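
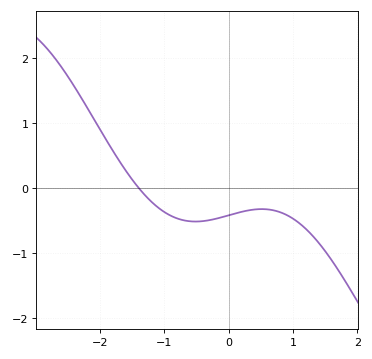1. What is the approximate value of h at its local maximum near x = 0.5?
-0.324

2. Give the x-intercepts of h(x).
-1.4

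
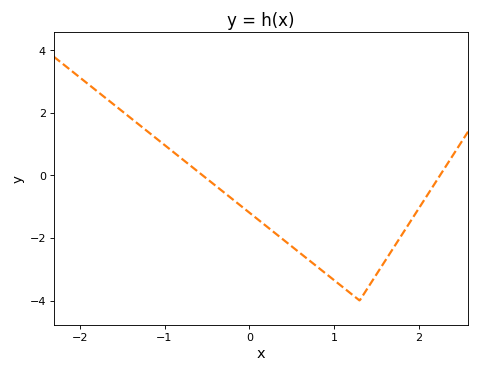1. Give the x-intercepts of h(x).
-0.549, 2.25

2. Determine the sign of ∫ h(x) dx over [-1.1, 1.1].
negative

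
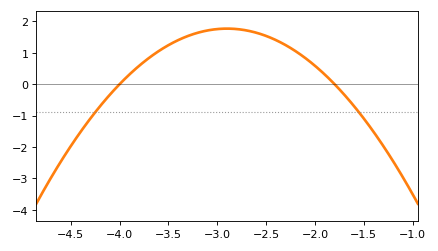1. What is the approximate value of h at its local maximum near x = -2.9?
1.77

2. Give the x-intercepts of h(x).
-4, -1.8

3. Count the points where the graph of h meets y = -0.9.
2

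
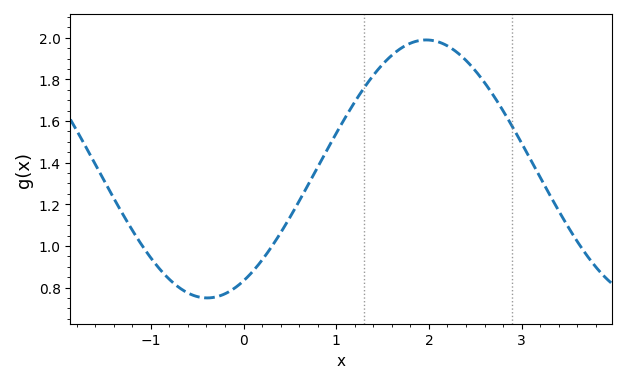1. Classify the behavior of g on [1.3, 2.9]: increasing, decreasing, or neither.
neither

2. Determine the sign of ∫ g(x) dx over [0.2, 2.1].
positive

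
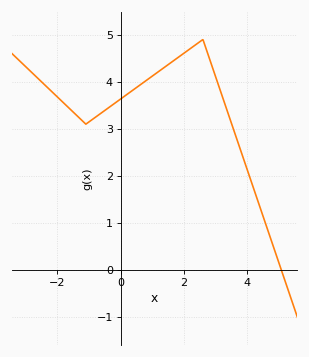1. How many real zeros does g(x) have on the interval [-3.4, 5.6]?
1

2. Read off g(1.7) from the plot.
4.5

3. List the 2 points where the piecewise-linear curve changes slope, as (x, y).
(-1.1, 3.1); (2.6, 4.9)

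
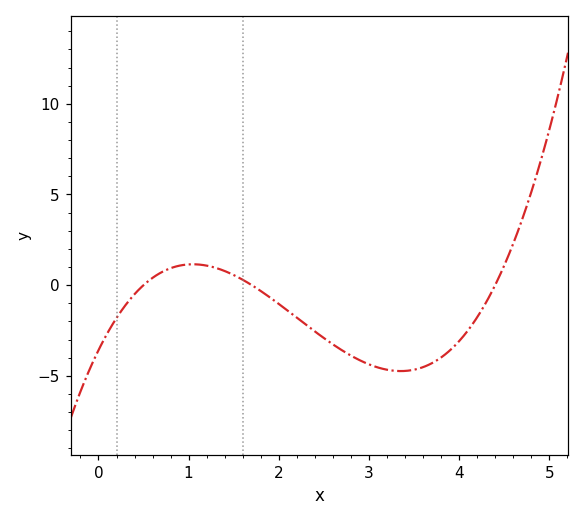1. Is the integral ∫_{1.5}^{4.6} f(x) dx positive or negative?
negative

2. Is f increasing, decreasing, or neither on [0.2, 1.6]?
neither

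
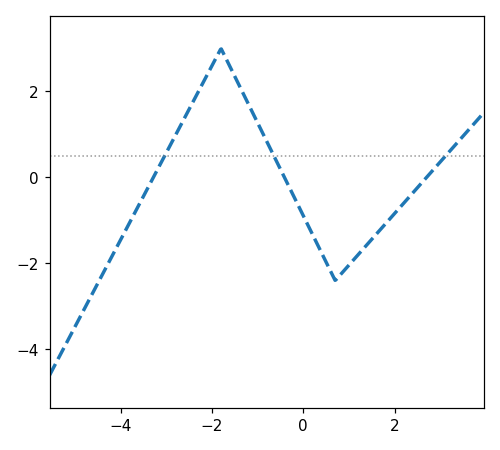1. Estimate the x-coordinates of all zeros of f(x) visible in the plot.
-3.2, -0.4, 2.6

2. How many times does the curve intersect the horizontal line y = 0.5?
3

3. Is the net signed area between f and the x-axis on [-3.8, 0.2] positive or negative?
positive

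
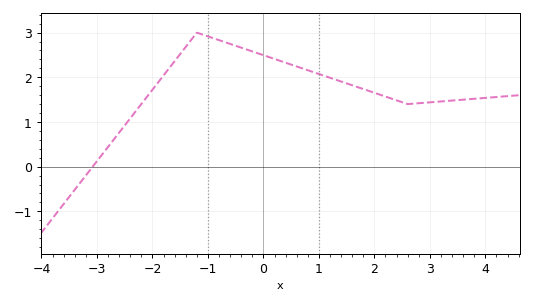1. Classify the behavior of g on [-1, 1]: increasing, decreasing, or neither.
decreasing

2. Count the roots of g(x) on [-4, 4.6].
1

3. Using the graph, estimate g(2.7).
1.41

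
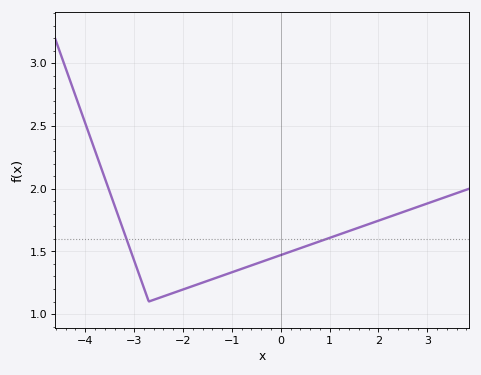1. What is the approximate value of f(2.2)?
1.75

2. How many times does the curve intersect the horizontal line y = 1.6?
2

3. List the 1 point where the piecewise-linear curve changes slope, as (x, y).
(-2.7, 1.1)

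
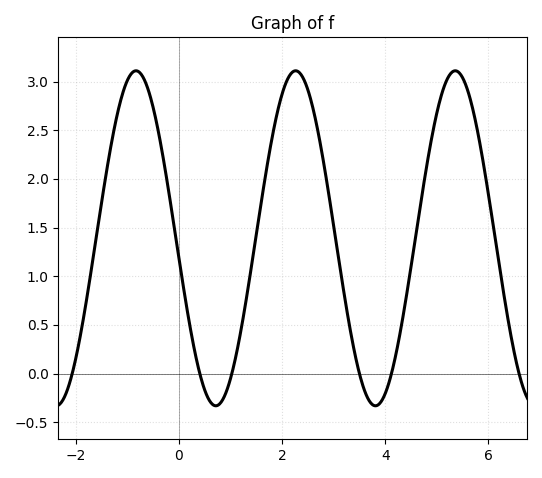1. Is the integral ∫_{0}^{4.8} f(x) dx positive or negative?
positive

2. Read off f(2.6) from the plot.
2.72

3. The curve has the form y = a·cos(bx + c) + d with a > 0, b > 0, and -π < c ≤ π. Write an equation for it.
y = 1.72cos(2.03x + 1.69) + 1.39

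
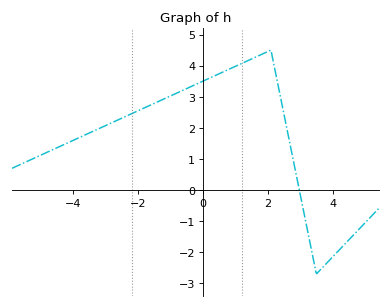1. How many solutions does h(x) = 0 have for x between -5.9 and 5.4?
1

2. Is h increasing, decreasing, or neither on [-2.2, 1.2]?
increasing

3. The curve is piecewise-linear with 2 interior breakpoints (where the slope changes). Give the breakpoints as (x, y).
(2.1, 4.5); (3.5, -2.7)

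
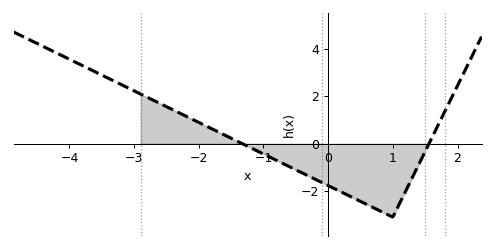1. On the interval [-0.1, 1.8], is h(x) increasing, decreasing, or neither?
neither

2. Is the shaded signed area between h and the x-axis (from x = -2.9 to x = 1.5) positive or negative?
negative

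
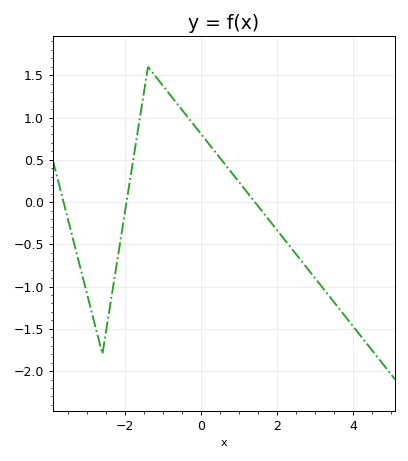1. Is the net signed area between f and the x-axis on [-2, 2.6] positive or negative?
positive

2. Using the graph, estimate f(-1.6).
1.05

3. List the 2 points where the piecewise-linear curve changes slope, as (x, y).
(-2.6, -1.8); (-1.4, 1.6)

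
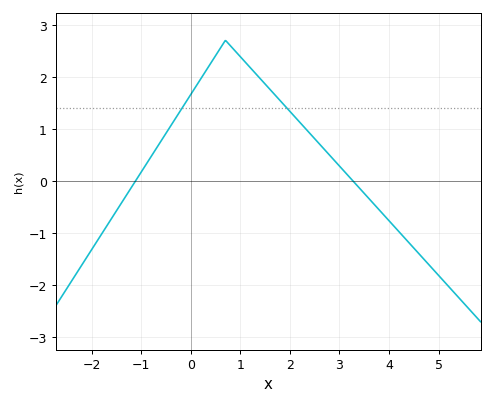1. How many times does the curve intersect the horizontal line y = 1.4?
2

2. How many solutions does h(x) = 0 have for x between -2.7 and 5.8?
2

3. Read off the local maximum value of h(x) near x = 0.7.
2.7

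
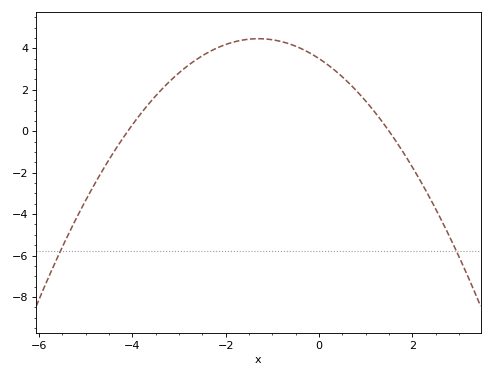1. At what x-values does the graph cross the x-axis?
-4.2, 1.6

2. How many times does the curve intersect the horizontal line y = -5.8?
2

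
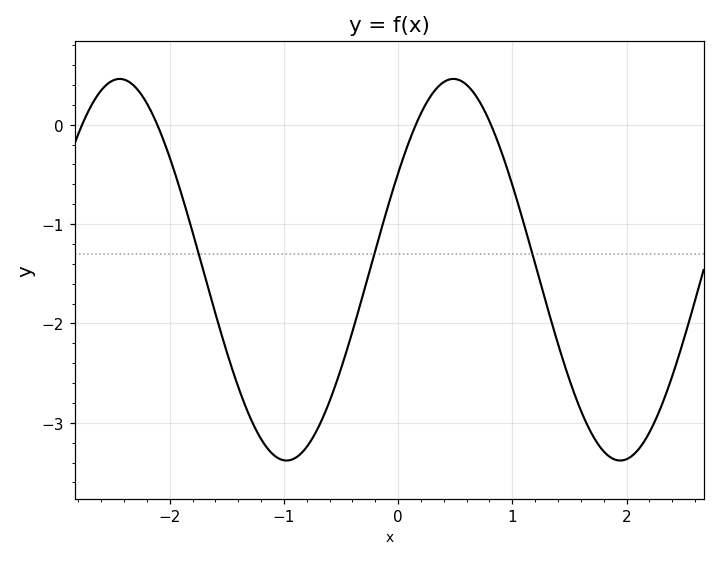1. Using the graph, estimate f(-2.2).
0.2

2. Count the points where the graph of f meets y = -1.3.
3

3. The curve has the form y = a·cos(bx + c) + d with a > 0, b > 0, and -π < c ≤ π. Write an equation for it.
y = 1.92cos(2.1x - 1) - 1.46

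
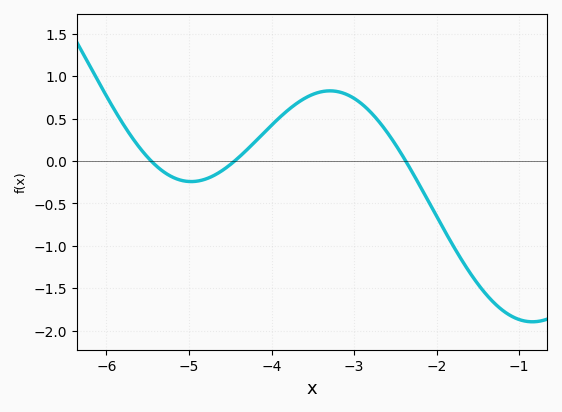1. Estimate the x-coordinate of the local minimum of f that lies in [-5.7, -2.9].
-5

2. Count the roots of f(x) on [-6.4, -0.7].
3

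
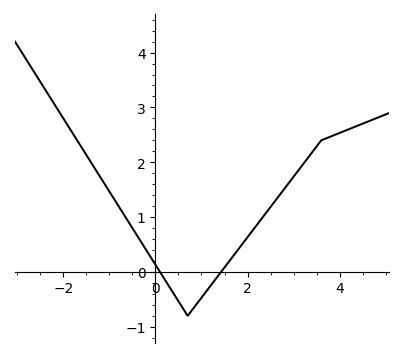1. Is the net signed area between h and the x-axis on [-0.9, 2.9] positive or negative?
positive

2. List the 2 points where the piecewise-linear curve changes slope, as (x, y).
(0.7, -0.8); (3.6, 2.4)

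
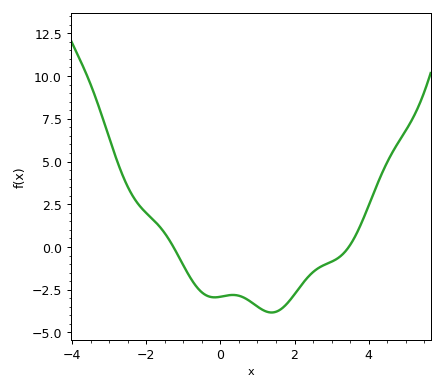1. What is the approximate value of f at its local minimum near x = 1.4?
-3.83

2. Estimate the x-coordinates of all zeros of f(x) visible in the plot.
-1.27, 3.46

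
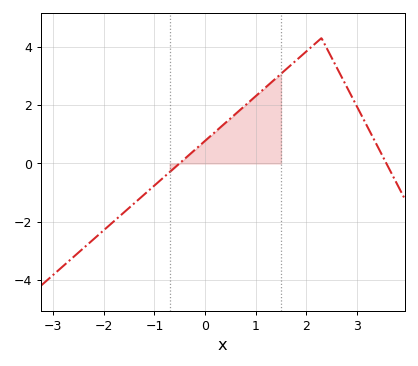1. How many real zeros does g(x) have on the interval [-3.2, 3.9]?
2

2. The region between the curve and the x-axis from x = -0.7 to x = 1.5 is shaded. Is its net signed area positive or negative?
positive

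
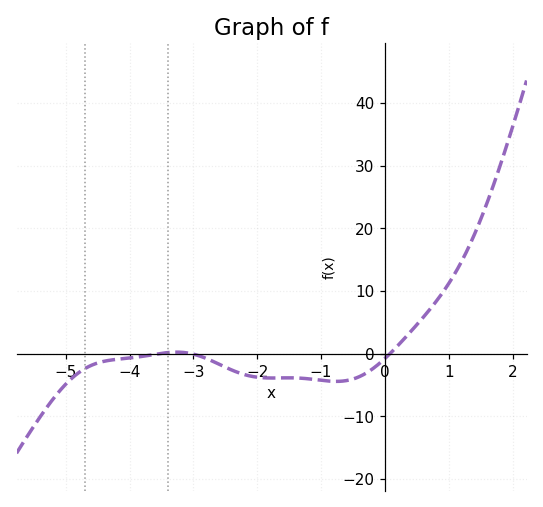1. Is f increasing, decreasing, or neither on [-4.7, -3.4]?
increasing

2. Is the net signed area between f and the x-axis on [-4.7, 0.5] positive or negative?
negative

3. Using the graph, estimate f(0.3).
2.35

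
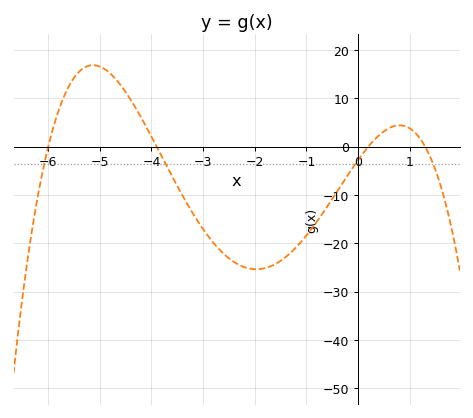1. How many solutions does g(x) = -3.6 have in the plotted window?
4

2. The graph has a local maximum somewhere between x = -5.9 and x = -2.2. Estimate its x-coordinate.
-5.2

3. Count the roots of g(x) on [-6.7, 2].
4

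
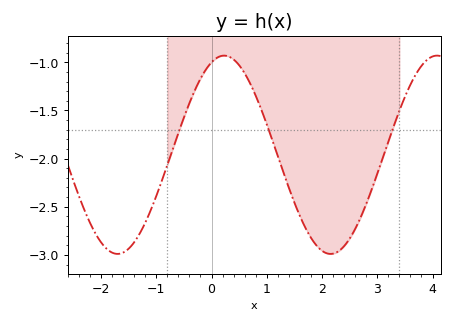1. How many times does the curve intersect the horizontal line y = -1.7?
3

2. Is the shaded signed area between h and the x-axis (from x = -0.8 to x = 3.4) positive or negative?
negative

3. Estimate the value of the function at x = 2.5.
-2.85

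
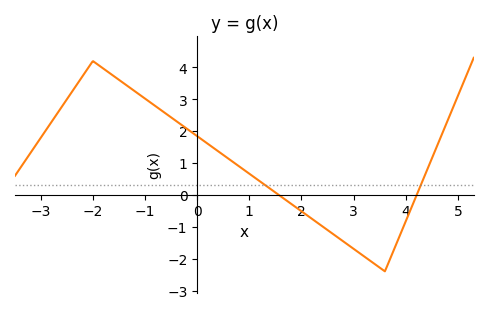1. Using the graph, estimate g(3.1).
-1.8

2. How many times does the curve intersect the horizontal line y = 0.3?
2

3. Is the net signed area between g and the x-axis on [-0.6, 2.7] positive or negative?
positive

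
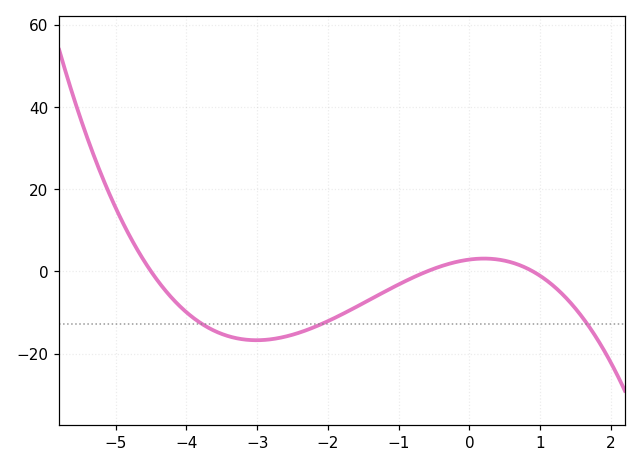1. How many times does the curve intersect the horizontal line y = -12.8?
3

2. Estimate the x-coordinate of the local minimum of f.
-3.01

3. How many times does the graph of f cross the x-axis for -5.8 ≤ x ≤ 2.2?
3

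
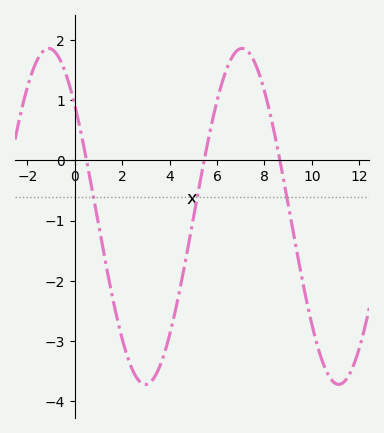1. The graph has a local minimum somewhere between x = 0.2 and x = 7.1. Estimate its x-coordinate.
2.98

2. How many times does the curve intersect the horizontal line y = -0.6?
3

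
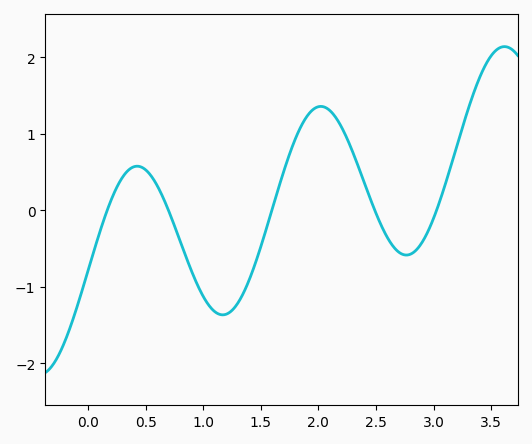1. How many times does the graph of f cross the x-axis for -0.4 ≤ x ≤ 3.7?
5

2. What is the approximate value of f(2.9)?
-0.4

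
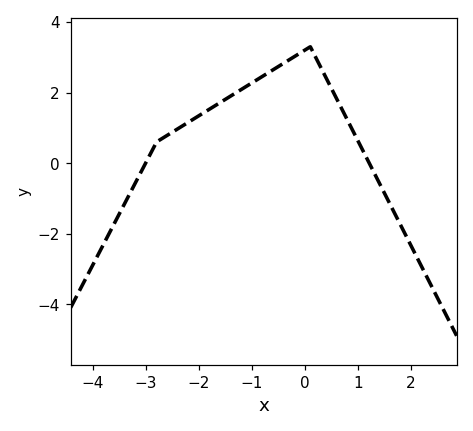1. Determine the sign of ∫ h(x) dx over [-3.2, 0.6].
positive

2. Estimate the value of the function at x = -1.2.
2.09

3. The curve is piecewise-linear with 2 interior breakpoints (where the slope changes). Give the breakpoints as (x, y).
(-2.8, 0.6); (0.1, 3.3)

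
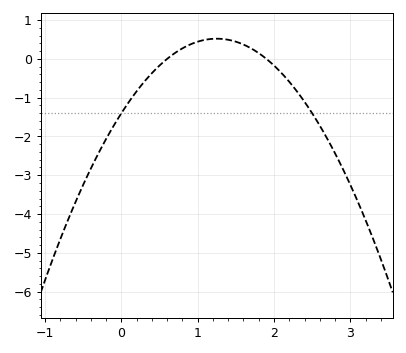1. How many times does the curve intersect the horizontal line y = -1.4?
2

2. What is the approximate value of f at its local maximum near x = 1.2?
0.5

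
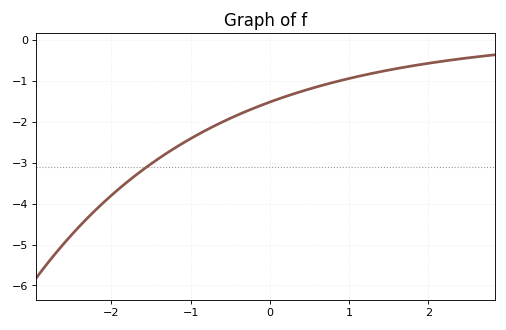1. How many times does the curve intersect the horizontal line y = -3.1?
1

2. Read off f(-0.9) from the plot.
-2.3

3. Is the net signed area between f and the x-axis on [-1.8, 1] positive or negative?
negative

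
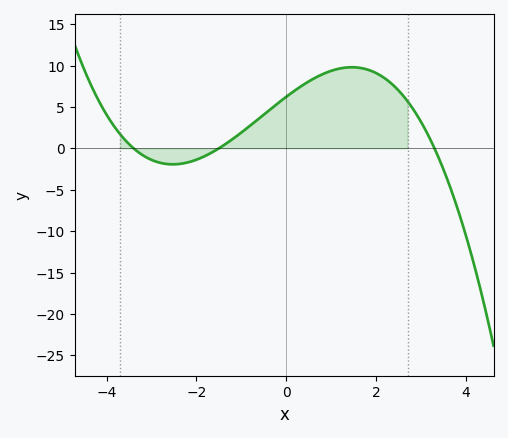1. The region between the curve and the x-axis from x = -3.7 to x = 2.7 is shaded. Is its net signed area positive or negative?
positive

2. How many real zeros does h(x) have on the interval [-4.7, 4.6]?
3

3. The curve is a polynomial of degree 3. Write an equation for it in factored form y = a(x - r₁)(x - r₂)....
y = -0.37(x + 3.4)(x + 1.5)(x - 3.3)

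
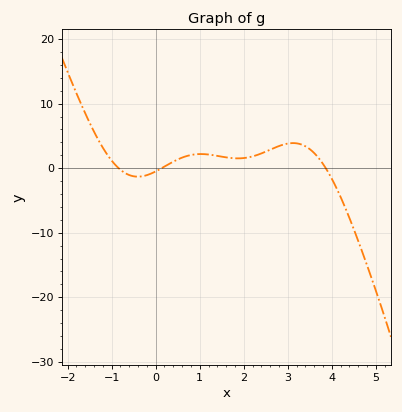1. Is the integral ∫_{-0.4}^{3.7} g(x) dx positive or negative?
positive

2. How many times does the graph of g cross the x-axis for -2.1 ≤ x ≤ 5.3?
3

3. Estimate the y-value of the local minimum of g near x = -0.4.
-1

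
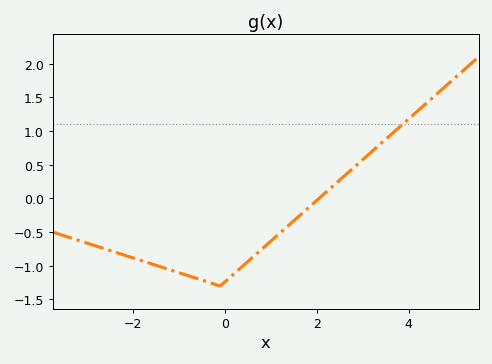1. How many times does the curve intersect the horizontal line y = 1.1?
1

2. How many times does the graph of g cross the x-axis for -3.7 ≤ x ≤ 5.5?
1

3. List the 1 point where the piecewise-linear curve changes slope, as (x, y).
(-0.1, -1.3)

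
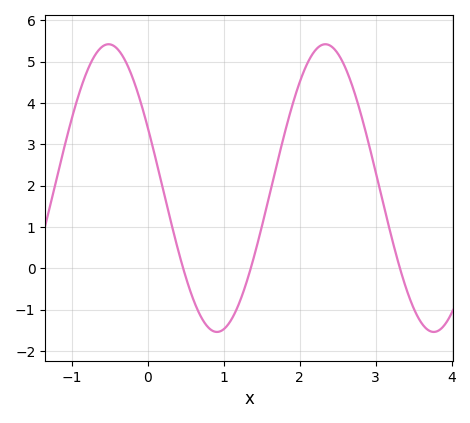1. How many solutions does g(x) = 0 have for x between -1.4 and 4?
3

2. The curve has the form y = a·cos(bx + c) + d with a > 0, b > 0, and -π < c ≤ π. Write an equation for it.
y = 3.48cos(2.2x + 1.1) + 1.94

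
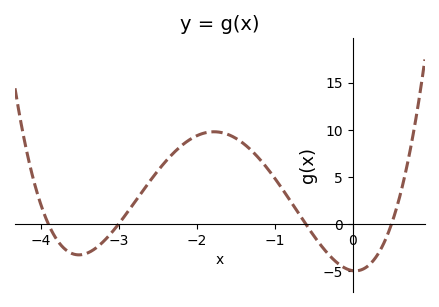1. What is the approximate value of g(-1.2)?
7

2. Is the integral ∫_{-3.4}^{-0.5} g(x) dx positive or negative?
positive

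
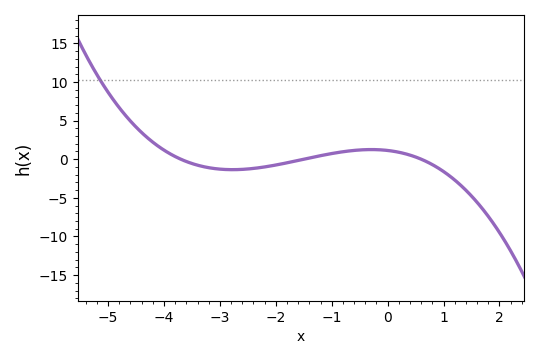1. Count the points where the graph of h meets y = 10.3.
1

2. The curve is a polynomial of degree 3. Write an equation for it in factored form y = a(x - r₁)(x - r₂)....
y = -0.34(x + 3.7)(x + 1.5)(x - 0.6)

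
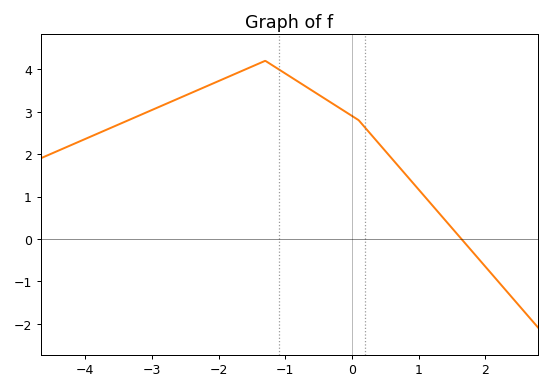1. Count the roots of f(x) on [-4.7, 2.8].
1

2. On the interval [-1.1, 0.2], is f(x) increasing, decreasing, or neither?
decreasing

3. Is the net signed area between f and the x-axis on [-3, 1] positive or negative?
positive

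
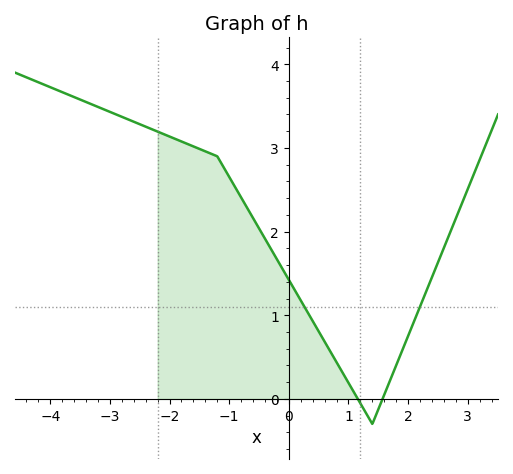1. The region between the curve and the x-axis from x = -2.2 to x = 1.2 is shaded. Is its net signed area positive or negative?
positive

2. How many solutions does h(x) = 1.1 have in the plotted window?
2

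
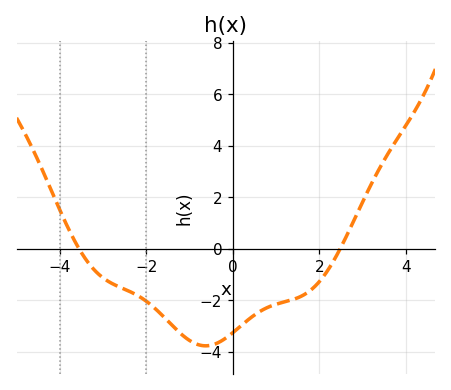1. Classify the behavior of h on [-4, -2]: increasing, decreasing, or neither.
decreasing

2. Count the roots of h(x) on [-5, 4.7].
2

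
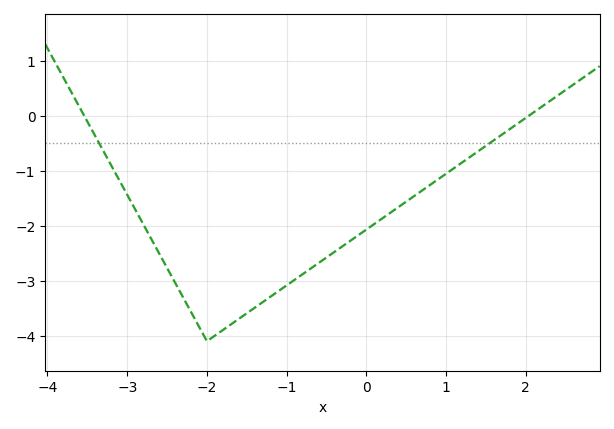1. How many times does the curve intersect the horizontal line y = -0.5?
2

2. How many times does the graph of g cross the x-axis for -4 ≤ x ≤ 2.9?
2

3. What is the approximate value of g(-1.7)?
-3.8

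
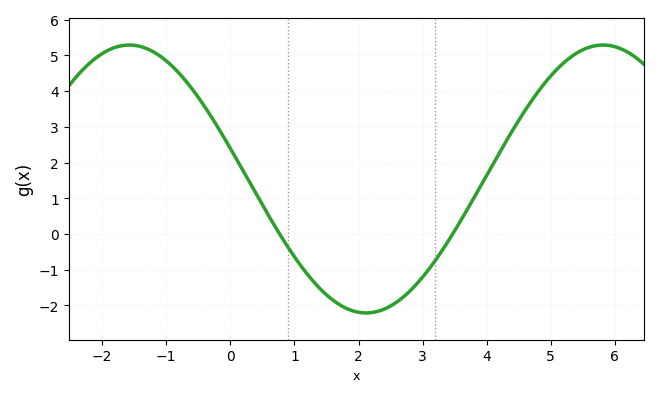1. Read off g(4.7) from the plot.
3.7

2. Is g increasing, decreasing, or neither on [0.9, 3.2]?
neither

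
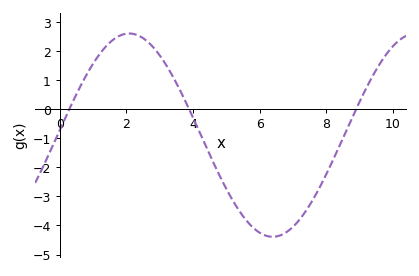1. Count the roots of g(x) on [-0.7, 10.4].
3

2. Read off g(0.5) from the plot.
0.5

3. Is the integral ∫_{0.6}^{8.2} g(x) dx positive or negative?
negative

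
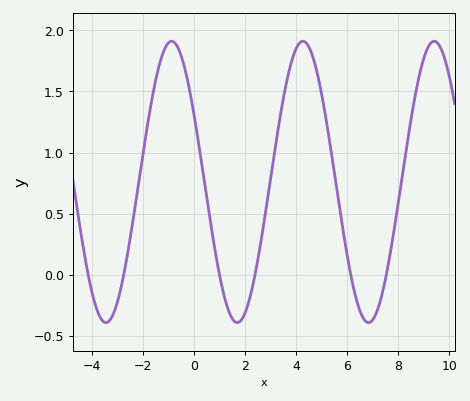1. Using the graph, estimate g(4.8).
1.65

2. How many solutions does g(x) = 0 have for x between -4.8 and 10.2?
6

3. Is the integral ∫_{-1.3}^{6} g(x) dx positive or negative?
positive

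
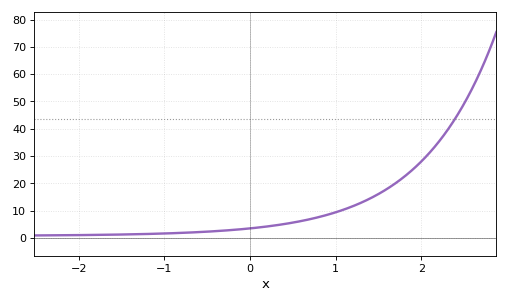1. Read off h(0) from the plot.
4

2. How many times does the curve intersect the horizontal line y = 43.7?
1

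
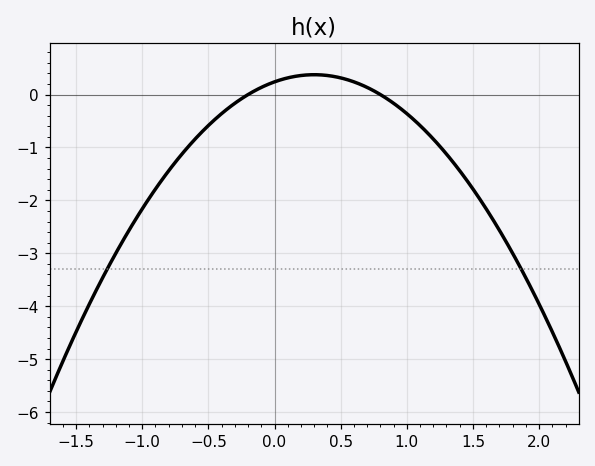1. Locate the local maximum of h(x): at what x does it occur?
0.3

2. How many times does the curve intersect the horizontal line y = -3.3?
2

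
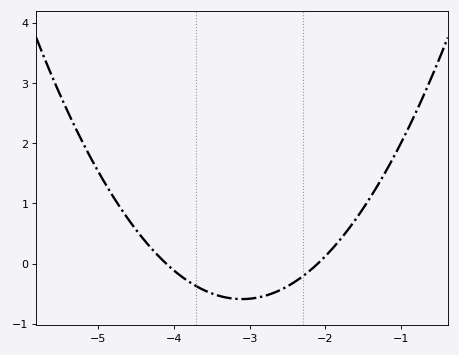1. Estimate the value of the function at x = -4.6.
0.7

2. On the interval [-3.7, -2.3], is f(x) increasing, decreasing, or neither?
neither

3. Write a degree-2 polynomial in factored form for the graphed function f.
y = 0.59(x + 4.1)(x + 2.1)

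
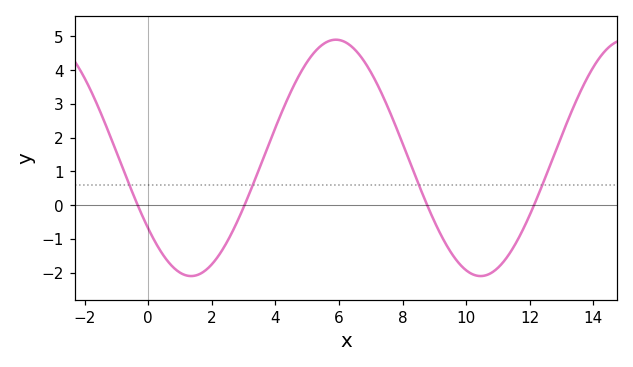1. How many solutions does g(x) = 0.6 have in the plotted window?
4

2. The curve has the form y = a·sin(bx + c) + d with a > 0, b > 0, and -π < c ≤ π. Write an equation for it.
y = 3.5sin(0.69x - 2.5) + 1.4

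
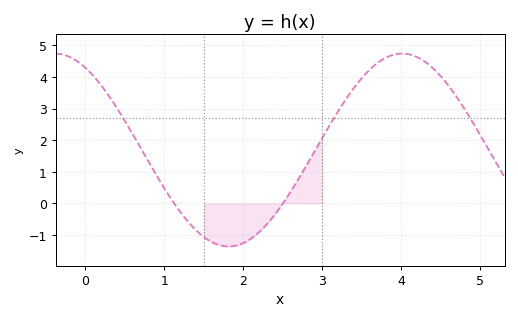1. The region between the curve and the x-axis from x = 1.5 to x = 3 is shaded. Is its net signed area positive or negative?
negative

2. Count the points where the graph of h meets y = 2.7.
3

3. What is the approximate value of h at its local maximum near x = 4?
4.74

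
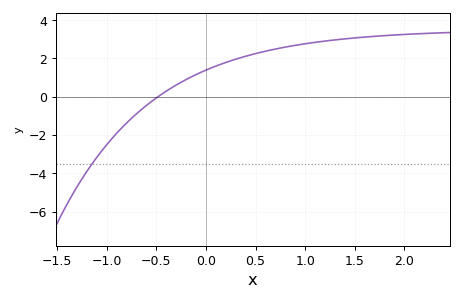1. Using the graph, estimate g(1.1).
2.84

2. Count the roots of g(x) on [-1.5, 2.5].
1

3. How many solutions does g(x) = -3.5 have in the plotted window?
1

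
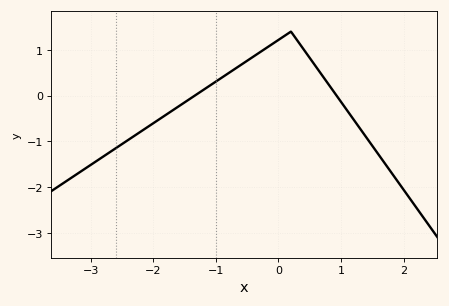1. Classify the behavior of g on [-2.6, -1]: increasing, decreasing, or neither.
increasing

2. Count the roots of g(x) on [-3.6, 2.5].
2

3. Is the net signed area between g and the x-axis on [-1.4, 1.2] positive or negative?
positive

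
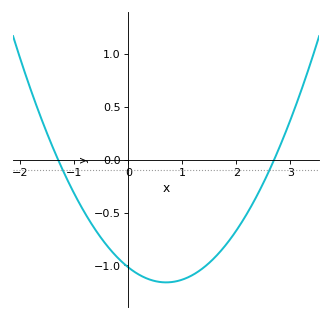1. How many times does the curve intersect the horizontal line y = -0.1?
2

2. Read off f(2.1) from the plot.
-0.592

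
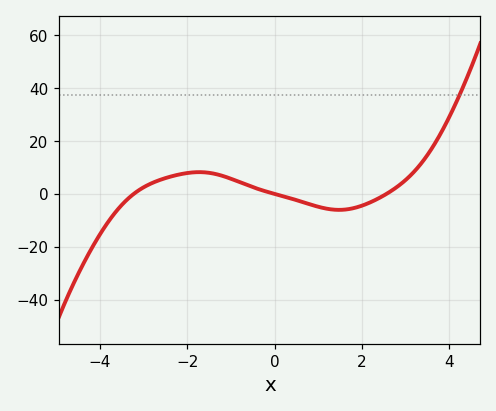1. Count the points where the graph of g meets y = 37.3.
1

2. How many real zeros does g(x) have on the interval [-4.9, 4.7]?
3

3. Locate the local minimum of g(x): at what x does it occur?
1.48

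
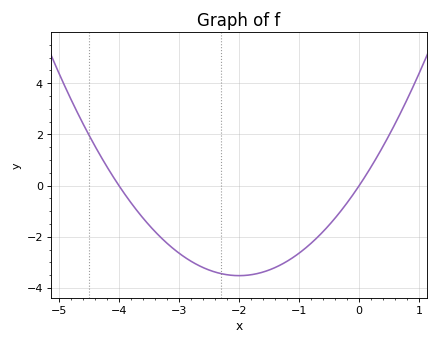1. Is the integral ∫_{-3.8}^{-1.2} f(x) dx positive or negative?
negative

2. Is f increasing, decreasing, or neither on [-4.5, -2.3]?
decreasing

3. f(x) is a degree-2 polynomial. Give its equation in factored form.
y = 0.88(x + 4)(x - 0)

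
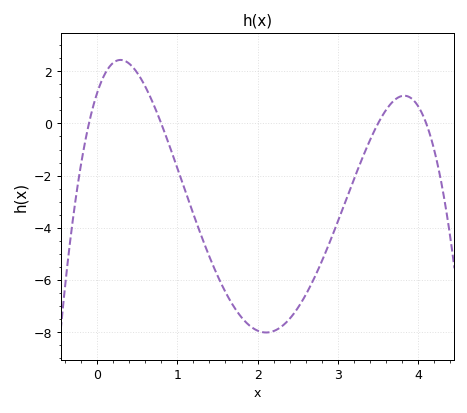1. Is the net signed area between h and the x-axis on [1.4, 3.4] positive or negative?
negative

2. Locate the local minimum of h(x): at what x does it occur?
2.11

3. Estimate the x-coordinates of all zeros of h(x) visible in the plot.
-0.1, 0.8, 3.5, 4.1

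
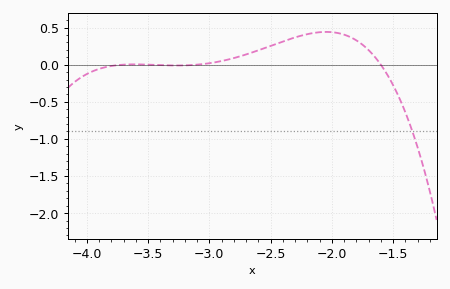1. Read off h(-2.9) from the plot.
0.049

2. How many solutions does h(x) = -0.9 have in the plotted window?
1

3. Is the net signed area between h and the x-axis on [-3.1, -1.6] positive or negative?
positive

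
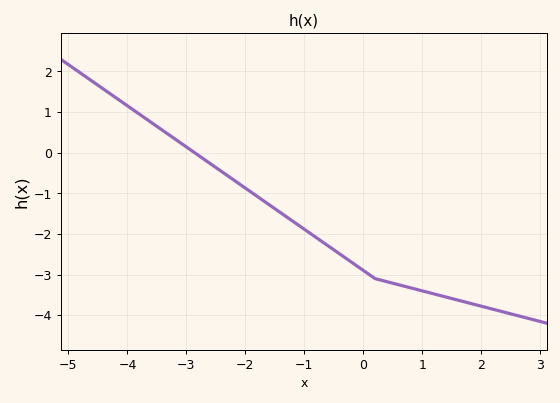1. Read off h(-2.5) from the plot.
-0.4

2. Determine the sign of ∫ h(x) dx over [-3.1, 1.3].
negative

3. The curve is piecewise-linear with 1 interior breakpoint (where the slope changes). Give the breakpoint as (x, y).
(0.2, -3.1)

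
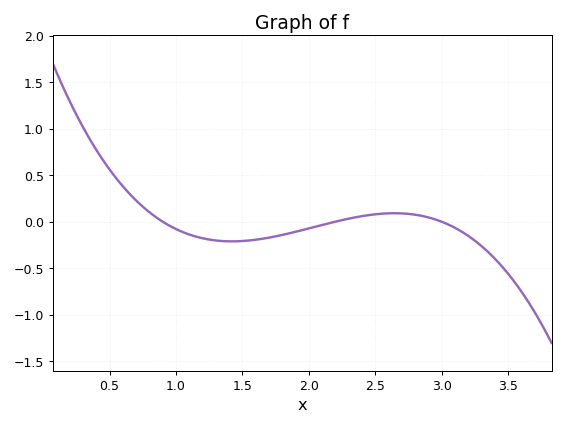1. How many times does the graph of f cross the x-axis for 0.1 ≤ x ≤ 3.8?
3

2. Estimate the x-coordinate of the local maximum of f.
2.64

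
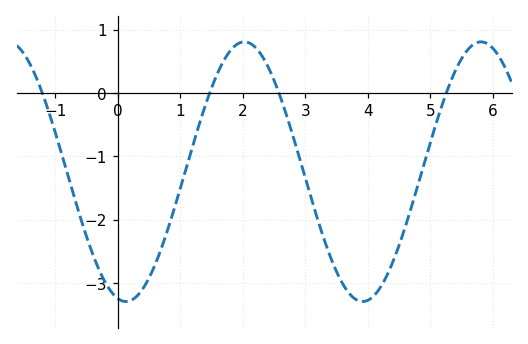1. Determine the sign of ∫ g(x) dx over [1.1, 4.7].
negative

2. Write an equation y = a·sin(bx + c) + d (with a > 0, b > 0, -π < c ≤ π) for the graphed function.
y = 2.05sin(1.66x - 1.79) - 1.24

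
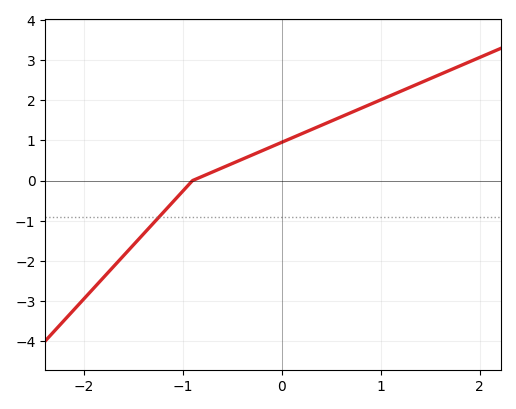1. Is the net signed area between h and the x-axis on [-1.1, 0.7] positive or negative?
positive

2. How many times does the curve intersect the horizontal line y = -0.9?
1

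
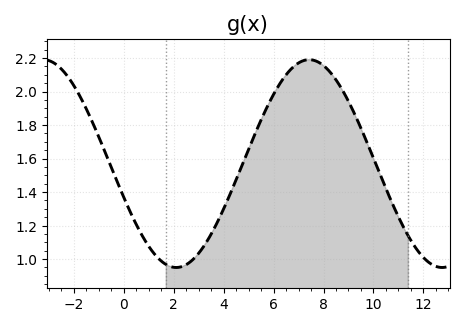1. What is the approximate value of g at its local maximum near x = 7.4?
2.18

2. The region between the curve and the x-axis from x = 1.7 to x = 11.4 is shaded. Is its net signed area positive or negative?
positive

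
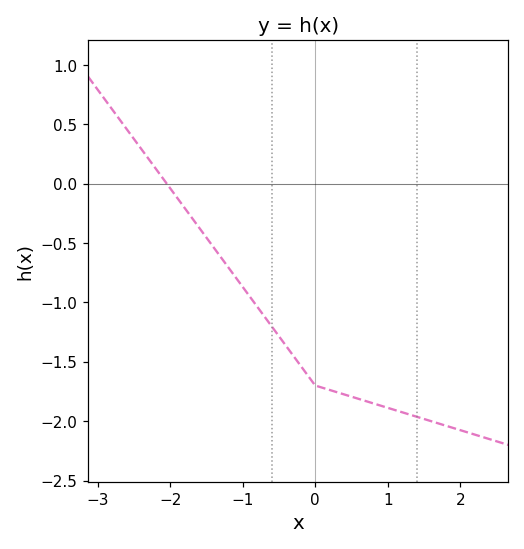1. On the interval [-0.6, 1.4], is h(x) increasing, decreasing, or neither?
decreasing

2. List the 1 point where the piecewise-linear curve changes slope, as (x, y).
(0, -1.7)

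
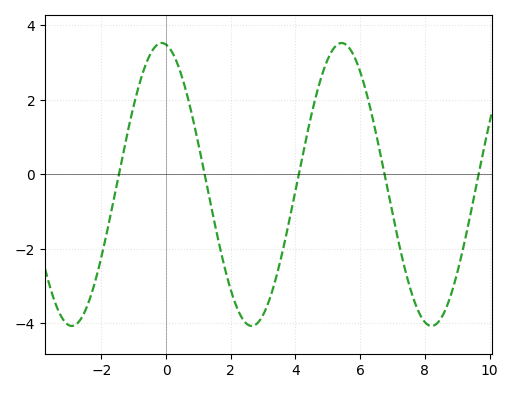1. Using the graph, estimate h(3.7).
-1.68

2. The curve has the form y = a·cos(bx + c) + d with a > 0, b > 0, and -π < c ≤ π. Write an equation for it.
y = 3.8cos(1.13x + 0.152) - 0.27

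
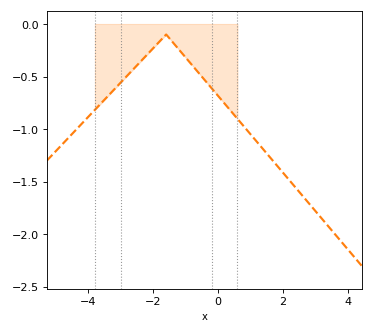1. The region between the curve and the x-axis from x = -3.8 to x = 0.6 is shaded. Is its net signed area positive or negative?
negative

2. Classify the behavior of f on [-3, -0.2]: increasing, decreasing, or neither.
neither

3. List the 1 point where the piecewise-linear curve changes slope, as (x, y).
(-1.6, -0.1)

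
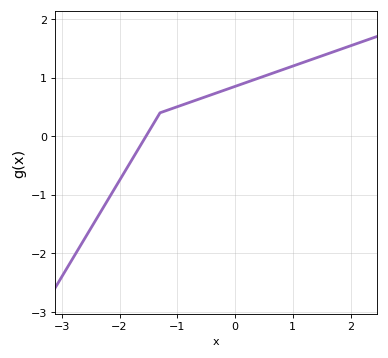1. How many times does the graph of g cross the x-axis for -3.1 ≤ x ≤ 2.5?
1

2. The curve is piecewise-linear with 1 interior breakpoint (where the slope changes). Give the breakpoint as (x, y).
(-1.3, 0.4)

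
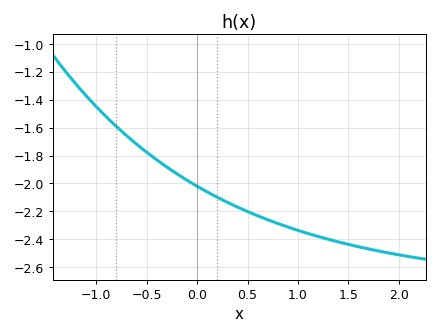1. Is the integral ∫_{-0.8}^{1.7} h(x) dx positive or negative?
negative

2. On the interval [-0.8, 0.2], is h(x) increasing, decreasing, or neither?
decreasing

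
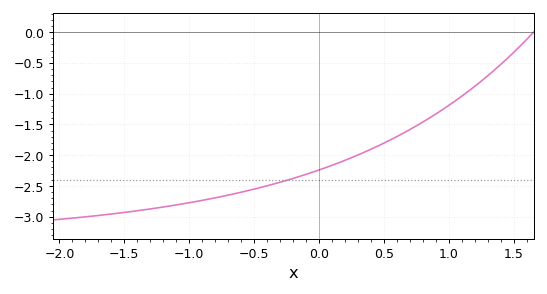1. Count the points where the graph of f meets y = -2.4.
1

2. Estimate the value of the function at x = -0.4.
-2.5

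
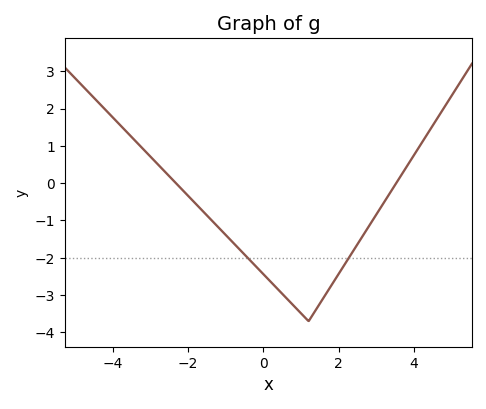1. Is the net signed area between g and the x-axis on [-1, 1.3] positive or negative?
negative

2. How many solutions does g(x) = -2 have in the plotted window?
2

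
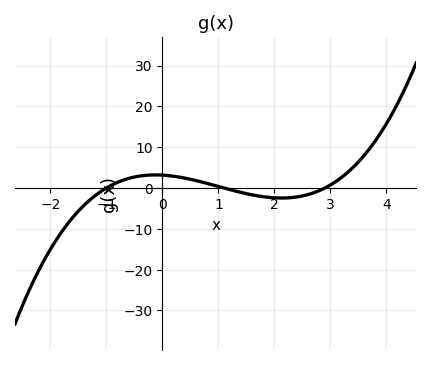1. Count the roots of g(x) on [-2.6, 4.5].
3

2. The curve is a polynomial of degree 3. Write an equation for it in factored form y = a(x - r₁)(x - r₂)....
y = 0.99(x + 1)(x - 1.1)(x - 2.9)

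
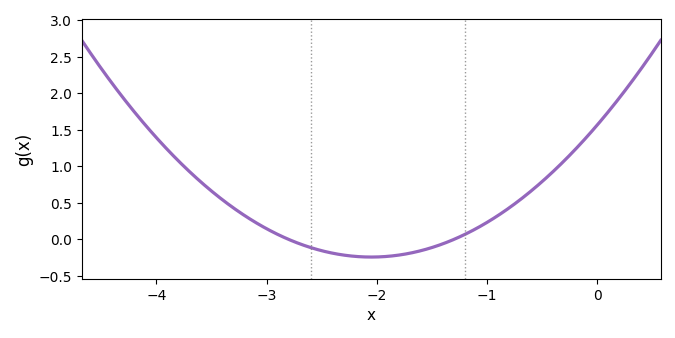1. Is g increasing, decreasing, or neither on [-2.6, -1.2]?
neither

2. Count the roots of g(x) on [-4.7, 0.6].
2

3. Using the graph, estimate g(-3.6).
0.791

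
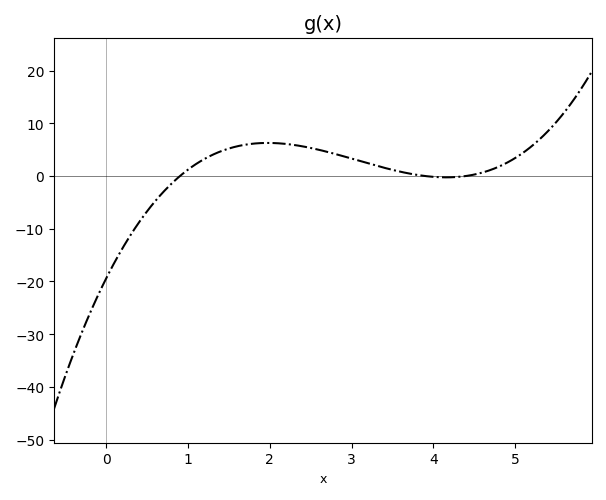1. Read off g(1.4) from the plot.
5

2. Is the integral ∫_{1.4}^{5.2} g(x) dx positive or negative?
positive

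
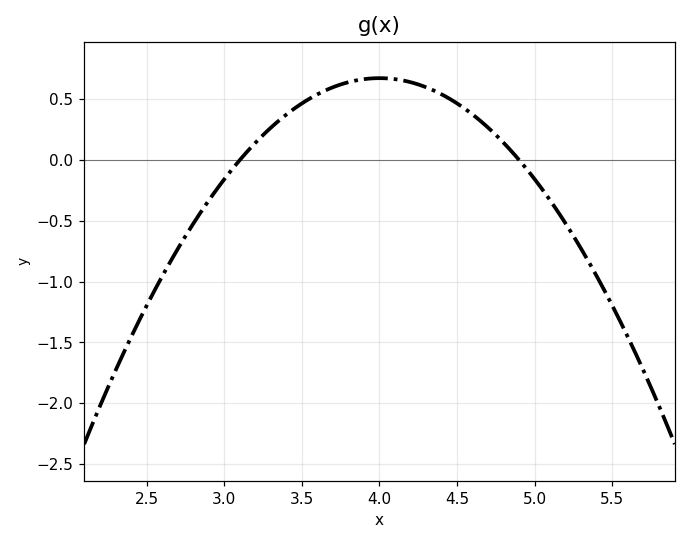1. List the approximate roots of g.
3.1, 4.9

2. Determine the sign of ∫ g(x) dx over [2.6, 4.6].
positive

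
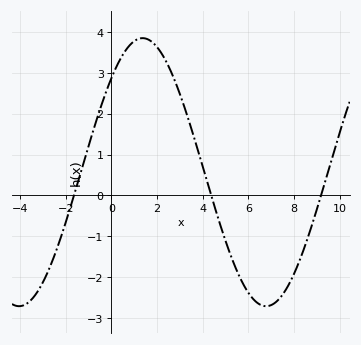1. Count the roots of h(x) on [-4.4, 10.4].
3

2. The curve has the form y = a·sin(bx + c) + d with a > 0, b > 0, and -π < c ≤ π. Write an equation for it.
y = 3.28sin(0.58x + 0.78) + 0.57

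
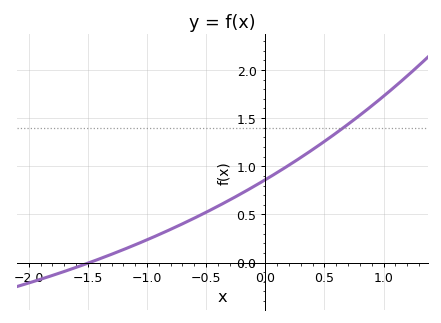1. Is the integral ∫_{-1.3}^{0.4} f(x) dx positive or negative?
positive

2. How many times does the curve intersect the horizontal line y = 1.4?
1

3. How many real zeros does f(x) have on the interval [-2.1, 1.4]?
1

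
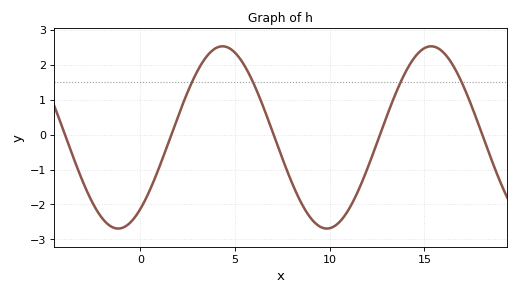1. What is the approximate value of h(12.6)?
-0.083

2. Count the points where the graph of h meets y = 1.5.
4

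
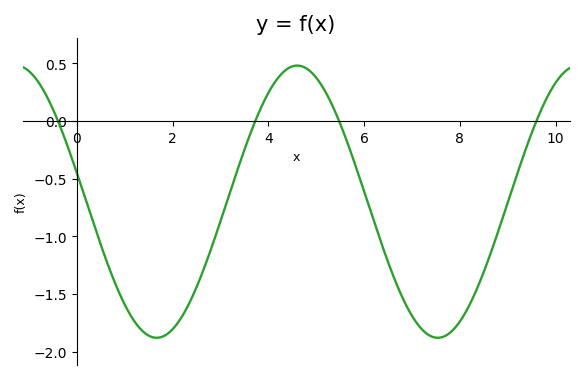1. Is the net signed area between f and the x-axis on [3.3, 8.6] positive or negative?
negative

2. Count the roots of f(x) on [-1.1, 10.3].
4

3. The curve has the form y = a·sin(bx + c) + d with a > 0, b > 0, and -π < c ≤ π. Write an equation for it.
y = 1.18sin(1.1x + 2.9) - 0.7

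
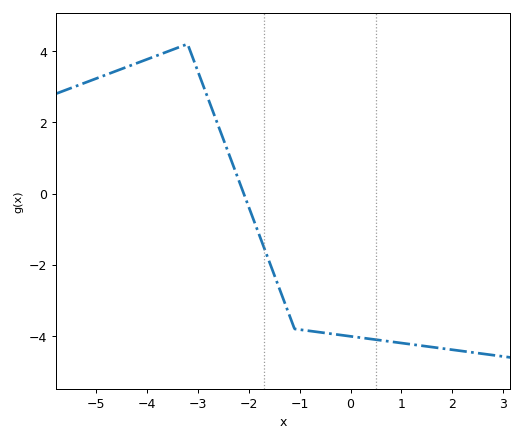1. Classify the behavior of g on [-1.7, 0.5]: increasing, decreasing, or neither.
decreasing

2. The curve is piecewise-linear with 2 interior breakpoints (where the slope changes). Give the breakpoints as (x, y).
(-3.2, 4.2); (-1.1, -3.8)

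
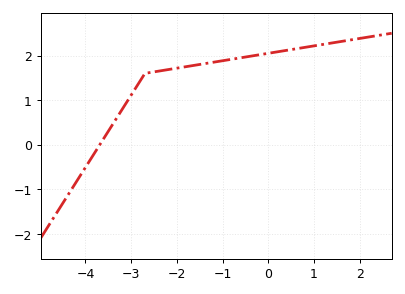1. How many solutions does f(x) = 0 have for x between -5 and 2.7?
1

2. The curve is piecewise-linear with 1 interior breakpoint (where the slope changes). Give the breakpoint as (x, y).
(-2.7, 1.6)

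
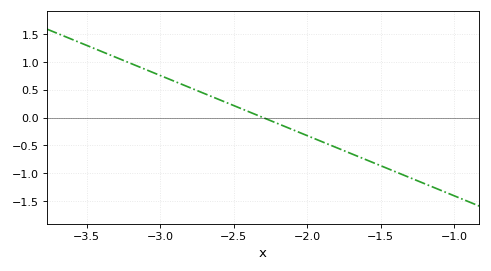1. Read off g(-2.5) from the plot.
0.2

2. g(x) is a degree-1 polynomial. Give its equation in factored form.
y = -1.08(x + 2.3)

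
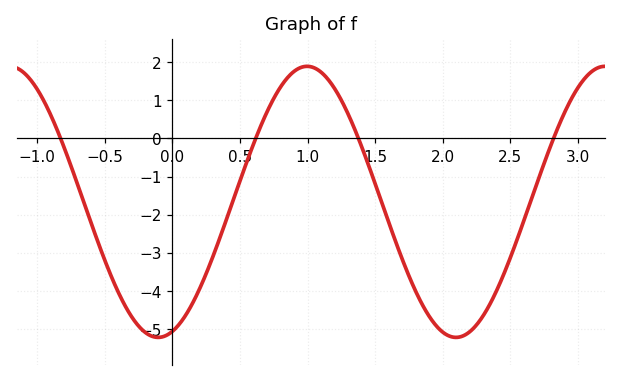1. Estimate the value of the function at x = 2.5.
-3.13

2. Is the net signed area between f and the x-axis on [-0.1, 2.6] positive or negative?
negative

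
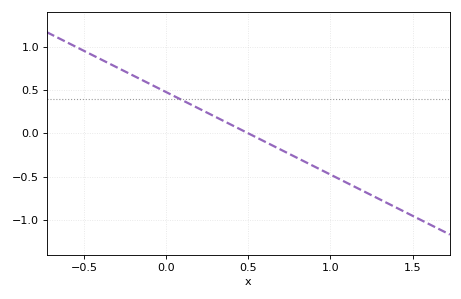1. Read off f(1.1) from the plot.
-0.55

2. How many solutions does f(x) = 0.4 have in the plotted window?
1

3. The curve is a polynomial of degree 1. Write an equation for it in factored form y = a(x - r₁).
y = -0.95(x - 0.5)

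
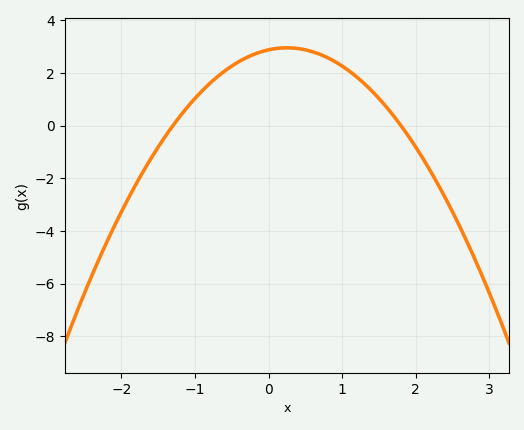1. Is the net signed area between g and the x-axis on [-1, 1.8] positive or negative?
positive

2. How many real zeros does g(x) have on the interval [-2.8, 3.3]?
2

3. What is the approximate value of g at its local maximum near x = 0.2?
2.96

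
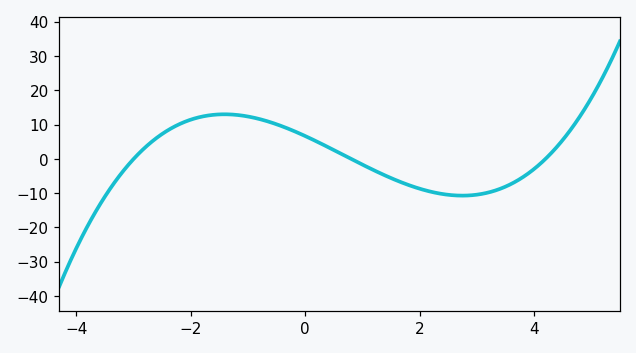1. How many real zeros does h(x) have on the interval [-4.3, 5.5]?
3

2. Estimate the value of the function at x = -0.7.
11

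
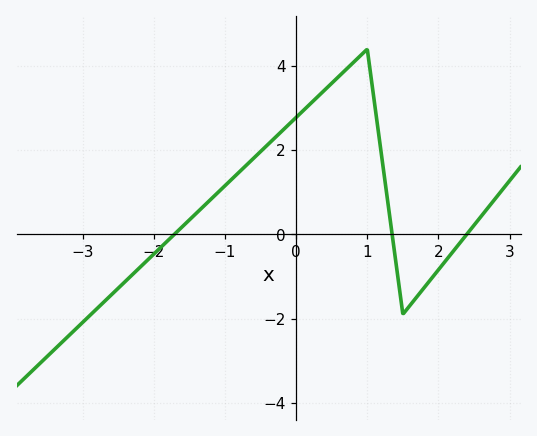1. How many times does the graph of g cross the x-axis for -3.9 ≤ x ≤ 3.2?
3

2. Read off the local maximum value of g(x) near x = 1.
4.4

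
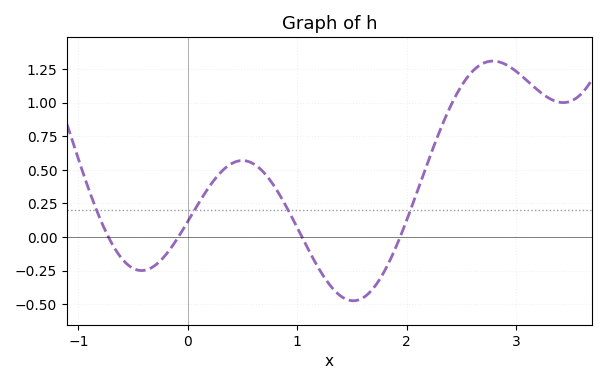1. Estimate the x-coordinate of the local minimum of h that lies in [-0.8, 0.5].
-0.423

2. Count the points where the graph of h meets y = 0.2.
4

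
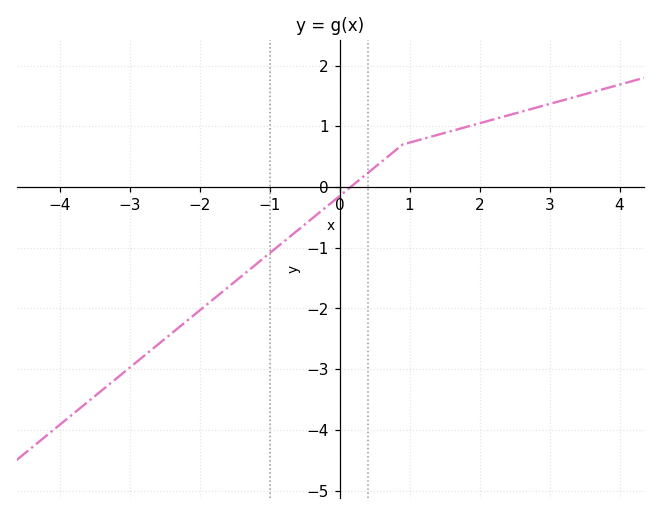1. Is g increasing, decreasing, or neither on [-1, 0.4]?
increasing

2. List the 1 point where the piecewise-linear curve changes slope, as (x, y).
(0.9, 0.7)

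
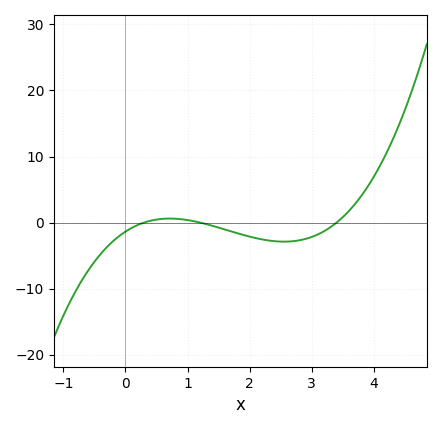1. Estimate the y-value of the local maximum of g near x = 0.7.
0.605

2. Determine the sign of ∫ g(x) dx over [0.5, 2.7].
negative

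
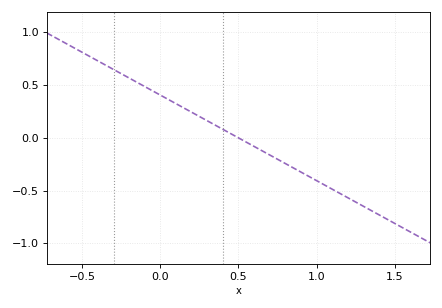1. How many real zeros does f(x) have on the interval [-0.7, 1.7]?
1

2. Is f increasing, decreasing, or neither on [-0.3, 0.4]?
decreasing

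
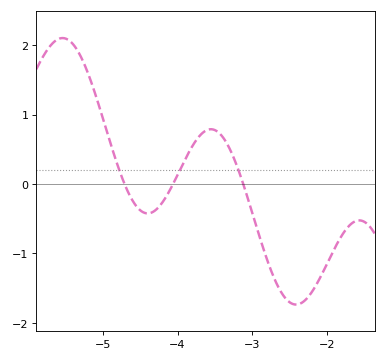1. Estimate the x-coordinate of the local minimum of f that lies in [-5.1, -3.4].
-4.4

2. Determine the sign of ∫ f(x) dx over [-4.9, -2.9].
positive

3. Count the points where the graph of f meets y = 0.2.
3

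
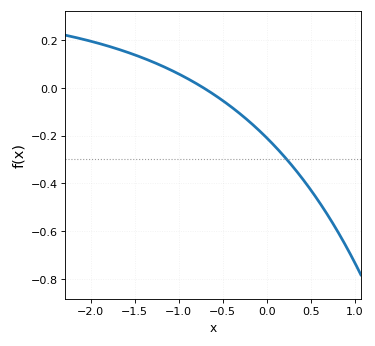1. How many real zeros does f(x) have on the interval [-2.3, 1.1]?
1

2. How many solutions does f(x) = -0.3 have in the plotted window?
1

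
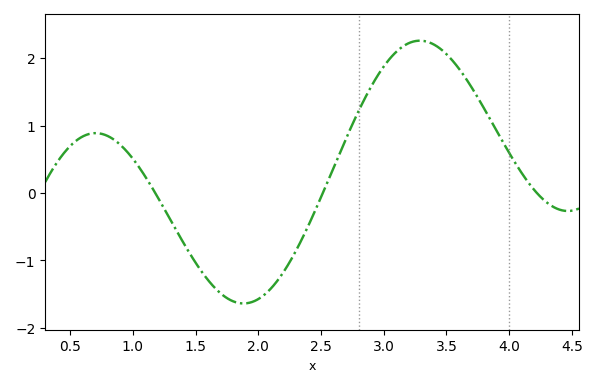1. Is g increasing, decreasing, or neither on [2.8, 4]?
neither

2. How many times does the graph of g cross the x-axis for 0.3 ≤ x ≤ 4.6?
3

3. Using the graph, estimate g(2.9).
1.58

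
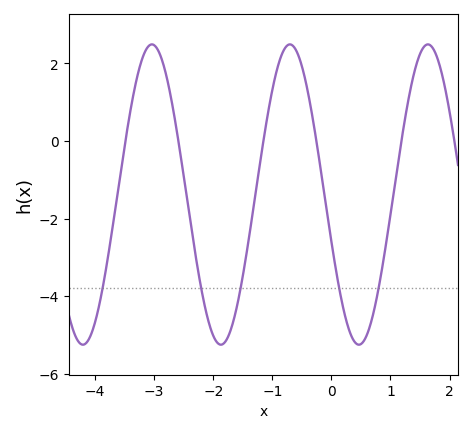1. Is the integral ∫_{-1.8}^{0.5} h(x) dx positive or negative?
negative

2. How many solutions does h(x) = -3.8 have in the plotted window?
5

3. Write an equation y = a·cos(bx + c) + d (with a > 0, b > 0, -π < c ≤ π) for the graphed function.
y = 3.87cos(2.69x + 1.89) - 1.38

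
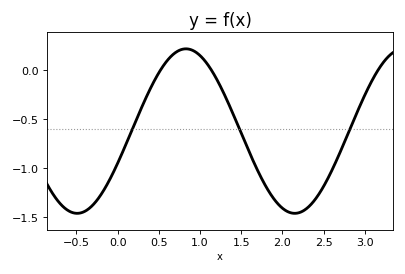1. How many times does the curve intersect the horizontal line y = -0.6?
3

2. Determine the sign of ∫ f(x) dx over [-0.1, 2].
negative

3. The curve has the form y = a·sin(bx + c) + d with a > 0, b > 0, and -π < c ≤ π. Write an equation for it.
y = 0.84sin(2.38x - 0.402) - 0.62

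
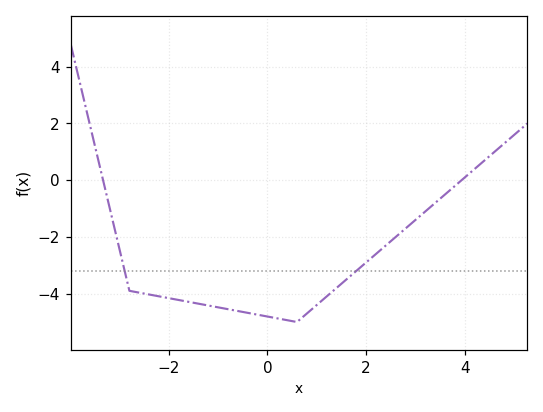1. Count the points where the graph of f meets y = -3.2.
2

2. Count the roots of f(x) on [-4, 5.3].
2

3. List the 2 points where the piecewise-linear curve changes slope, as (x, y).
(-2.8, -3.9); (0.6, -5)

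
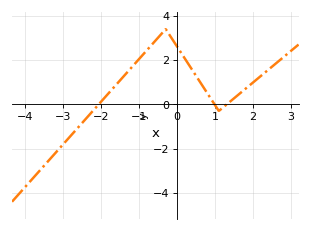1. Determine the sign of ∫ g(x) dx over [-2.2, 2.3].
positive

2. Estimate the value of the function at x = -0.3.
3.4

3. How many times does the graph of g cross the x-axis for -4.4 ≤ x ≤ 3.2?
3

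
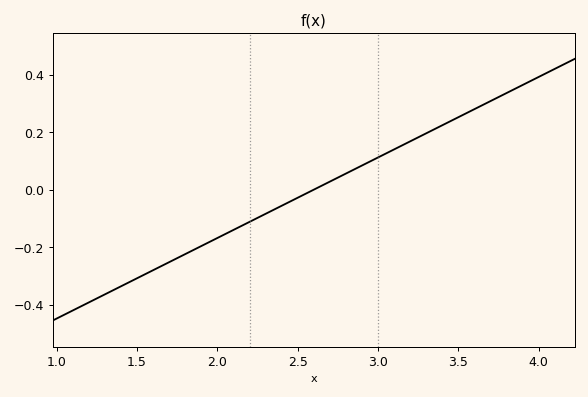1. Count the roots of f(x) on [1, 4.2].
1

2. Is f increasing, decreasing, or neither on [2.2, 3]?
increasing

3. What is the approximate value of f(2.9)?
0.08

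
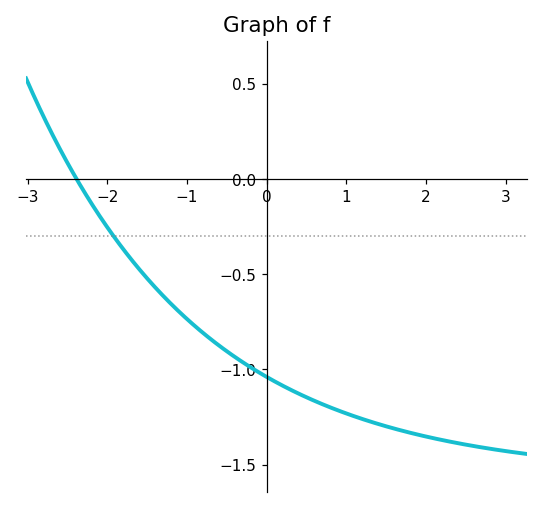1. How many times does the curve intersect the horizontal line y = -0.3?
1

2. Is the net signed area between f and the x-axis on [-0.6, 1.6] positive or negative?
negative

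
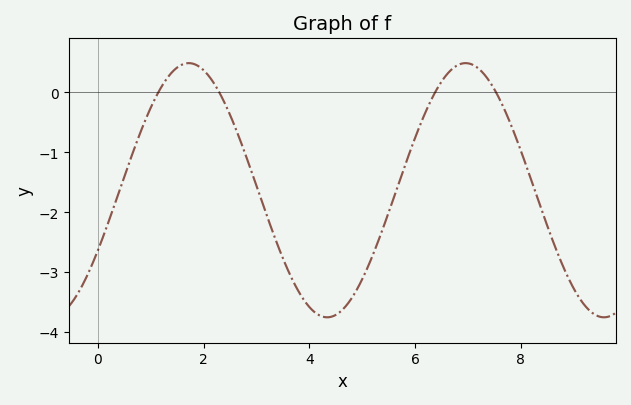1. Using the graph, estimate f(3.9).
-3.5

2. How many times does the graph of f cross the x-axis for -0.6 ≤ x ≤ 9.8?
4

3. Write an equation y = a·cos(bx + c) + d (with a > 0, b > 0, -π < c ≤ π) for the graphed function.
y = 2.12cos(1.2x - 2.1) - 1.63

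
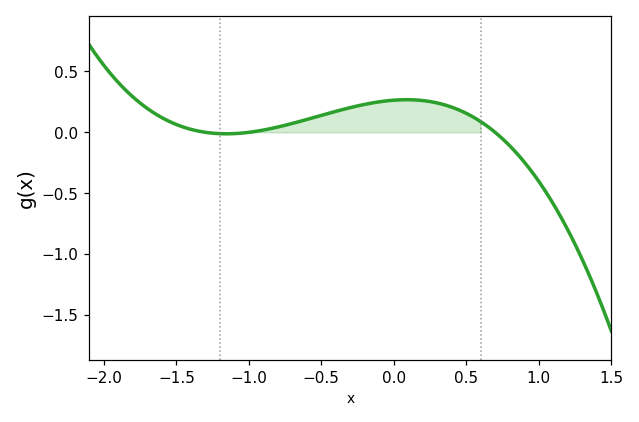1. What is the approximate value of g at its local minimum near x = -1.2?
-0.012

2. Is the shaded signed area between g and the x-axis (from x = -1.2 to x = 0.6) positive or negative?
positive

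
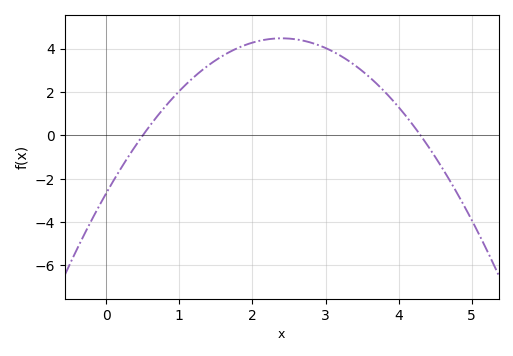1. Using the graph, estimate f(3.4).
3.24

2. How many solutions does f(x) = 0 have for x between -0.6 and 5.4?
2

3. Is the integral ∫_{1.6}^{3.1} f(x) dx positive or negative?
positive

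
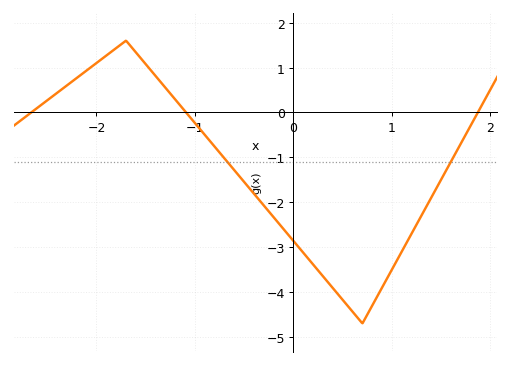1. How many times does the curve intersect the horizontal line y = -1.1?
2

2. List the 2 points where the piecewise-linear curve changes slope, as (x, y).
(-1.7, 1.6); (0.7, -4.7)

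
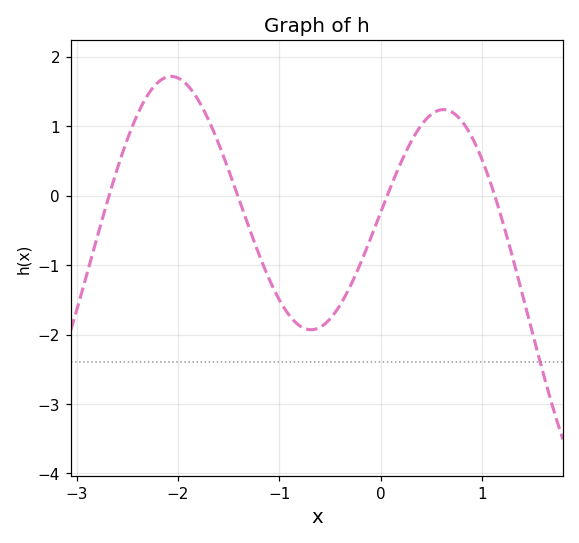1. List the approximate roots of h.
-2.7, -1.4, 0.1, 1.1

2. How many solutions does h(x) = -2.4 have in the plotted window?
1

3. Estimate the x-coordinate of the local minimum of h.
-0.7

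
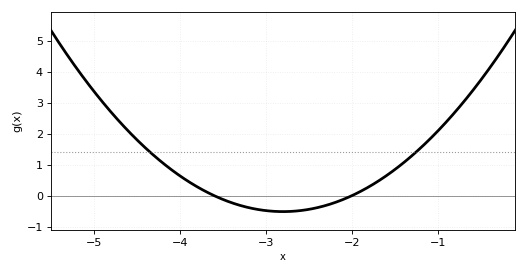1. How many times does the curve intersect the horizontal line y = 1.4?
2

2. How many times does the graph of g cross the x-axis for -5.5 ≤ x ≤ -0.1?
2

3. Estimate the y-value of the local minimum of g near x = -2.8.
-0.512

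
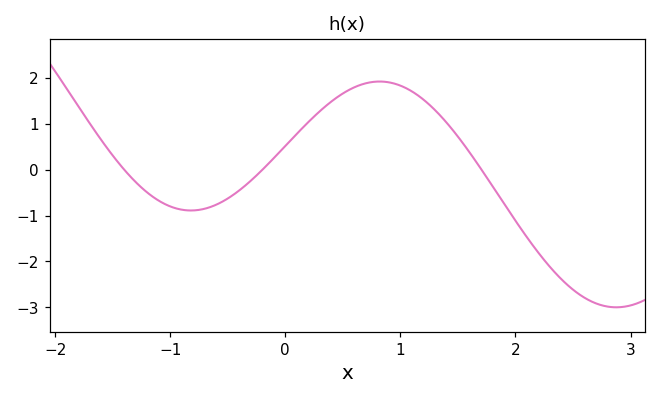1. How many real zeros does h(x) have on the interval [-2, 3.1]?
3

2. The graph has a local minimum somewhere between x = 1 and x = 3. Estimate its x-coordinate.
2.9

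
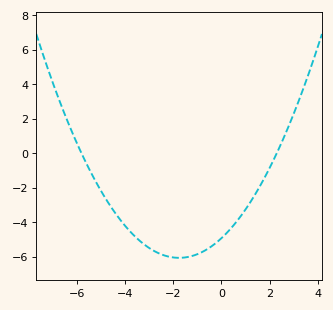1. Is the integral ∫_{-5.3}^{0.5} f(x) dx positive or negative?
negative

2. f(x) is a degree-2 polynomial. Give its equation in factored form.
y = 0.37(x + 5.8)(x - 2.3)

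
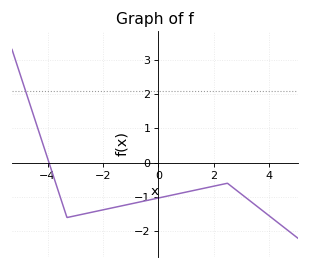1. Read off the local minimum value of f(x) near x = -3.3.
-1.6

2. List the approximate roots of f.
-4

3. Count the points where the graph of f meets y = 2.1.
1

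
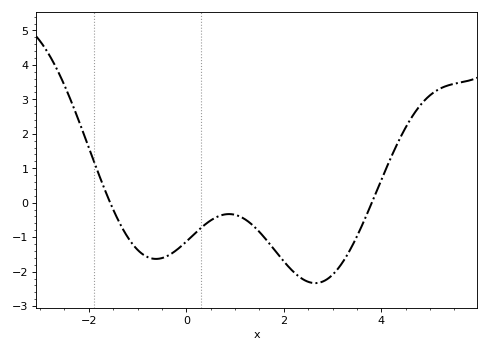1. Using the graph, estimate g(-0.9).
-1.49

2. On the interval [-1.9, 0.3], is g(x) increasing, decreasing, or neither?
neither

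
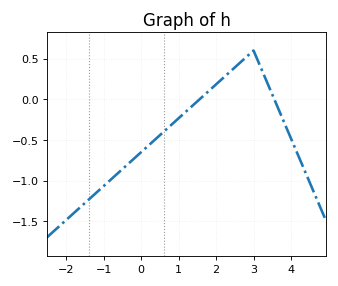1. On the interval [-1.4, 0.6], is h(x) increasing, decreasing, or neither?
increasing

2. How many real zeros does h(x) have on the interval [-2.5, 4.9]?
2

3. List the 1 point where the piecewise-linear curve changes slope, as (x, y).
(3, 0.6)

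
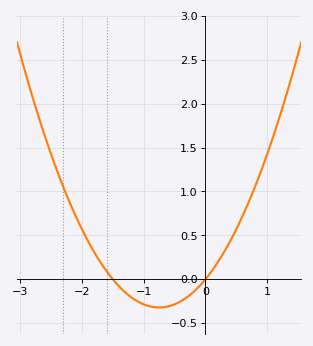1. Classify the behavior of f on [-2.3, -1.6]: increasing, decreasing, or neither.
decreasing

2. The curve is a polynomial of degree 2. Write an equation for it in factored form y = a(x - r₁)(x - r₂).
y = 0.57(x + 1.5)(x - 0)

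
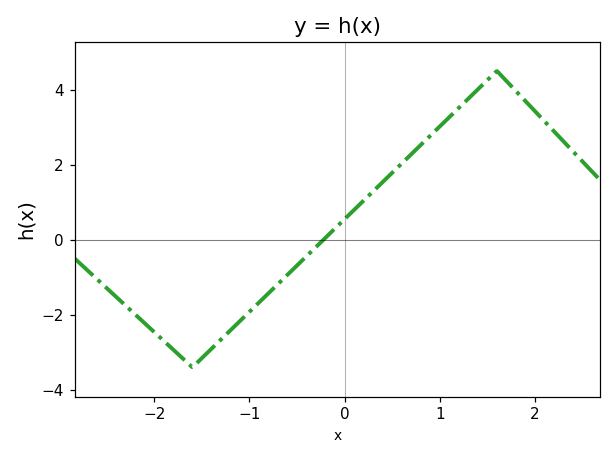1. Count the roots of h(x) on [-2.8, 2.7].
1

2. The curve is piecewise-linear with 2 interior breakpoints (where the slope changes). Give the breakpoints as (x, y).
(-1.6, -3.4); (1.6, 4.5)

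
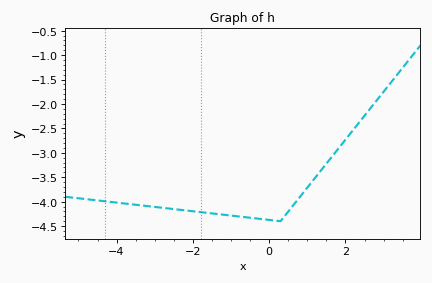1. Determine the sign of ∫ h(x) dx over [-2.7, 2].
negative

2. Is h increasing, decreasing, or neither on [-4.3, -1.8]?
decreasing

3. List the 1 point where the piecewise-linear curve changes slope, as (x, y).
(0.3, -4.4)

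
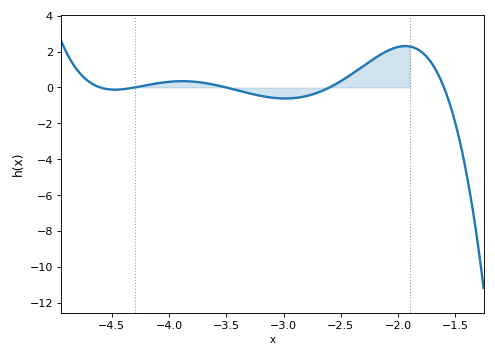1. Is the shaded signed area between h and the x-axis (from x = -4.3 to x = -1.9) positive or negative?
positive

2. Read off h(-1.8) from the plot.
2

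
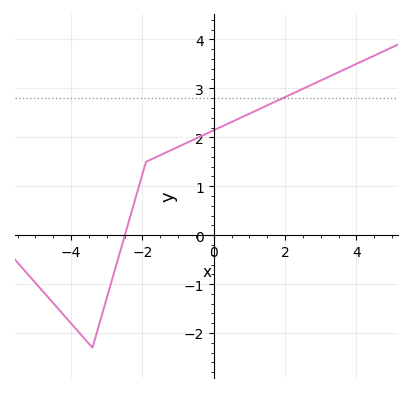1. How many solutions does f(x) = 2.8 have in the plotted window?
1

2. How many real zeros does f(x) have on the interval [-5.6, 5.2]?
1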